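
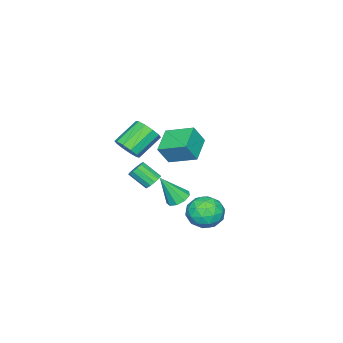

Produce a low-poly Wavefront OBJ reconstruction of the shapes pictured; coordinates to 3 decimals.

v -1.856 0.403 -3.079
v -1.26 1.424 -2.669
v -0.18 -0.184 -4.051
v 0.416 0.837 -3.641
v 0.098 -0.067 -2.837
v -0.938 0.295 -2.236
v -0.502 0.945 -4.484
v -1.538 1.307 -3.883
v -0.424 1.759 -3.537
v -0.053 1.133 -2.519
v -1.387 0.107 -4.201
v -1.016 -0.519 -3.183
v -1.705 0.965 -2.789
v 0.265 0.275 -3.931
v 0.079 -0.257 -3.459
v 0.429 0.344 -3.217
v -1.516 0.302 -2.534
v -1.166 0.902 -2.293
v -0.367 0.025 -2.392
v -0.274 0.338 -4.427
v 0.076 0.938 -4.186
v -1.869 0.896 -3.503
v -1.519 1.497 -3.261
v -1.073 1.215 -4.328
v -0.864 1.762 -3.058
v 0.122 1.417 -3.629
v -0.418 1.48 -4.125
v -1.027 1.693 -3.772
v -0.645 1.394 -2.46
v 0.34 1.049 -3.031
v 0.153 0.518 -2.558
v -0.456 0.731 -2.205
v -0.154 1.591 -2.97
v -1.78 0.191 -3.689
v -0.795 -0.154 -4.26
v -0.984 0.509 -4.515
v -1.593 0.722 -4.162
v -1.562 -0.177 -3.091
v -0.576 -0.522 -3.662
v -0.413 -0.453 -2.948
v -1.022 -0.24 -2.595
v -1.286 -0.351 -3.75
v -4.341 -3.737 -0.66
v -3.718 -4.14 0.632
v -4.636 -1.884 0.061
v -4.013 -2.287 1.353
v -2.647 -3.213 -1.313
v -2.024 -3.616 -0.021
v -2.942 -1.36 -0.592
v -2.319 -1.763 0.7
v 3.351 -2.11 3.238
v 3.875 -1.47 3.641
v 2.412 -0.969 4.745
v 1.889 -1.61 4.342
v 3.618 -1.231 3.193
v 2.155 -0.73 4.297
v 3.26 -1.328 2.762
v 1.797 -0.828 3.866
v 2.937 -1.724 2.513
v 1.474 -1.224 3.617
v 2.772 -2.268 2.541
v 1.309 -1.767 3.645
v 2.828 -2.751 2.835
v 1.365 -2.25 3.939
v 3.085 -2.99 3.283
v 1.622 -2.489 4.387
v 3.443 -2.892 3.714
v 1.98 -2.392 4.818
v 3.766 -2.496 3.963
v 2.303 -1.996 5.067
v 3.931 -1.953 3.935
v 2.468 -1.452 5.039
v -2.723 -2.563 -4.345
v -1.99 -2.179 -4.423
v -2.057 -3.457 -2.495
v -2.352 -1.851 -4.134
v -2.887 -1.855 -3.944
v -3.345 -2.19 -3.941
v -3.512 -2.7 -4.128
v -3.309 -3.145 -4.416
v -2.832 -3.318 -4.671
v -2.304 -3.137 -4.773
v -1.971 -2.688 -4.675
v 0.913 -1.931 -0.749
v 1.336 -2.184 -1.142
v 1.55 -3.282 -0.204
v 1.127 -3.029 0.189
v 1.516 -1.966 -0.927
v 1.73 -3.064 0.01
v 1.505 -1.736 -0.656
v 1.719 -2.835 0.281
v 1.306 -1.569 -0.415
v 1.52 -2.667 0.523
v 0.982 -1.516 -0.279
v 1.196 -2.615 0.658
v 0.636 -1.595 -0.293
v 0.85 -2.694 0.645
v 0.378 -1.781 -0.451
v 0.592 -2.879 0.486
v 0.29 -2.014 -0.704
v 0.504 -3.112 0.234
v 0.4 -2.221 -0.971
v 0.614 -3.319 -0.033
v 0.672 -2.335 -1.168
v 0.886 -3.434 -0.23
v 1.021 -2.321 -1.231
v 1.235 -3.42 -0.293
f 1 38 17
f 38 12 41
f 17 41 6
f 38 41 17
f 1 17 13
f 17 6 18
f 13 18 2
f 17 18 13
f 1 13 22
f 13 2 23
f 22 23 8
f 13 23 22
f 1 22 34
f 22 8 37
f 34 37 11
f 22 37 34
f 1 34 38
f 34 11 42
f 38 42 12
f 34 42 38
f 2 18 29
f 18 6 32
f 29 32 10
f 18 32 29
f 6 41 19
f 41 12 40
f 19 40 5
f 41 40 19
f 12 42 39
f 42 11 35
f 39 35 3
f 42 35 39
f 11 37 36
f 37 8 24
f 36 24 7
f 37 24 36
f 8 23 28
f 23 2 25
f 28 25 9
f 23 25 28
f 4 30 16
f 30 10 31
f 16 31 5
f 30 31 16
f 4 16 14
f 16 5 15
f 14 15 3
f 16 15 14
f 4 14 21
f 14 3 20
f 21 20 7
f 14 20 21
f 4 21 26
f 21 7 27
f 26 27 9
f 21 27 26
f 4 26 30
f 26 9 33
f 30 33 10
f 26 33 30
f 5 31 19
f 31 10 32
f 19 32 6
f 31 32 19
f 3 15 39
f 15 5 40
f 39 40 12
f 15 40 39
f 7 20 36
f 20 3 35
f 36 35 11
f 20 35 36
f 9 27 28
f 27 7 24
f 28 24 8
f 27 24 28
f 10 33 29
f 33 9 25
f 29 25 2
f 33 25 29
f 44 46 43
f 47 44 43
f 43 46 45
f 45 47 43
f 44 50 46
f 48 44 47
f 48 50 44
f 46 50 45
f 49 47 45
f 45 50 49
f 49 48 47
f 50 48 49
f 52 51 55
f 52 55 53
f 53 55 56
f 53 56 54
f 55 51 57
f 55 57 56
f 56 57 58
f 56 58 54
f 57 51 59
f 57 59 58
f 58 59 60
f 58 60 54
f 59 51 61
f 59 61 60
f 60 61 62
f 60 62 54
f 61 51 63
f 61 63 62
f 62 63 64
f 62 64 54
f 63 51 65
f 63 65 64
f 64 65 66
f 64 66 54
f 65 51 67
f 65 67 66
f 66 67 68
f 66 68 54
f 67 51 69
f 67 69 68
f 68 69 70
f 68 70 54
f 69 51 71
f 69 71 70
f 70 71 72
f 70 72 54
f 71 51 52
f 71 52 72
f 72 52 53
f 72 53 54
f 74 73 76
f 74 76 75
f 76 73 77
f 76 77 75
f 77 73 78
f 77 78 75
f 78 73 79
f 78 79 75
f 79 73 80
f 79 80 75
f 80 73 81
f 80 81 75
f 81 73 82
f 81 82 75
f 82 73 83
f 82 83 75
f 83 73 74
f 83 74 75
f 85 84 88
f 85 88 86
f 86 88 89
f 86 89 87
f 88 84 90
f 88 90 89
f 89 90 91
f 89 91 87
f 90 84 92
f 90 92 91
f 91 92 93
f 91 93 87
f 92 84 94
f 92 94 93
f 93 94 95
f 93 95 87
f 94 84 96
f 94 96 95
f 95 96 97
f 95 97 87
f 96 84 98
f 96 98 97
f 97 98 99
f 97 99 87
f 98 84 100
f 98 100 99
f 99 100 101
f 99 101 87
f 100 84 102
f 100 102 101
f 101 102 103
f 101 103 87
f 102 84 104
f 102 104 103
f 103 104 105
f 103 105 87
f 104 84 106
f 104 106 105
f 105 106 107
f 105 107 87
f 106 84 85
f 106 85 107
f 107 85 86
f 107 86 87



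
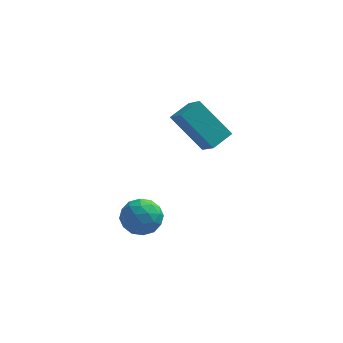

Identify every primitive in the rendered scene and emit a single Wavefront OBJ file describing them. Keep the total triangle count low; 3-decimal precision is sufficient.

v 2.474 3.457 2.286
v 1.09 4.008 3.822
v 3.184 4.23 2.648
v 1.799 4.781 4.185
v 2.981 2.639 3.035
v 1.596 3.19 4.572
v 3.69 3.412 3.398
v 2.306 3.963 4.934
v -0.057 2.745 -0.461
v 0.442 2.89 -1.277
v -0.282 1.25 -0.863
v 0.217 1.395 -1.679
v 0.671 1.409 -0.826
v 0.811 2.333 -0.577
v -0.651 1.807 -1.563
v -0.511 2.731 -1.314
v 0.075 2.31 -1.958
v 0.892 2.064 -1.502
v -0.732 2.076 -0.638
v 0.085 1.83 -0.182
v 0.213 2.949 -0.833
v -0.053 1.191 -1.307
v 0.214 1.199 -0.805
v 0.508 1.284 -1.285
v 0.429 2.622 -0.422
v 0.722 2.707 -0.901
v 0.857 1.836 -0.636
v -0.562 1.433 -1.239
v -0.269 1.518 -1.718
v -0.348 2.856 -0.855
v -0.054 2.941 -1.335
v -0.697 2.304 -1.504
v 0.29 2.693 -1.713
v 0.157 1.814 -1.95
v -0.352 2.056 -1.882
v -0.27 2.6 -1.736
v 0.77 2.548 -1.446
v 0.638 1.669 -1.682
v 0.905 1.678 -1.181
v 0.987 2.221 -1.034
v 0.554 2.207 -1.846
v -0.478 2.471 -0.458
v -0.61 1.592 -0.694
v -0.827 1.919 -1.106
v -0.745 2.462 -0.959
v 0.003 2.326 -0.19
v -0.13 1.447 -0.427
v 0.43 1.54 -0.404
v 0.512 2.084 -0.258
v -0.394 1.933 -0.294
f 2 4 1
f 5 2 1
f 1 4 3
f 3 5 1
f 2 8 4
f 6 2 5
f 6 8 2
f 4 8 3
f 7 5 3
f 3 8 7
f 7 6 5
f 8 6 7
f 9 46 25
f 46 20 49
f 25 49 14
f 46 49 25
f 9 25 21
f 25 14 26
f 21 26 10
f 25 26 21
f 9 21 30
f 21 10 31
f 30 31 16
f 21 31 30
f 9 30 42
f 30 16 45
f 42 45 19
f 30 45 42
f 9 42 46
f 42 19 50
f 46 50 20
f 42 50 46
f 10 26 37
f 26 14 40
f 37 40 18
f 26 40 37
f 14 49 27
f 49 20 48
f 27 48 13
f 49 48 27
f 20 50 47
f 50 19 43
f 47 43 11
f 50 43 47
f 19 45 44
f 45 16 32
f 44 32 15
f 45 32 44
f 16 31 36
f 31 10 33
f 36 33 17
f 31 33 36
f 12 38 24
f 38 18 39
f 24 39 13
f 38 39 24
f 12 24 22
f 24 13 23
f 22 23 11
f 24 23 22
f 12 22 29
f 22 11 28
f 29 28 15
f 22 28 29
f 12 29 34
f 29 15 35
f 34 35 17
f 29 35 34
f 12 34 38
f 34 17 41
f 38 41 18
f 34 41 38
f 13 39 27
f 39 18 40
f 27 40 14
f 39 40 27
f 11 23 47
f 23 13 48
f 47 48 20
f 23 48 47
f 15 28 44
f 28 11 43
f 44 43 19
f 28 43 44
f 17 35 36
f 35 15 32
f 36 32 16
f 35 32 36
f 18 41 37
f 41 17 33
f 37 33 10
f 41 33 37



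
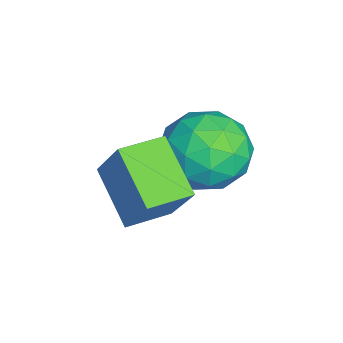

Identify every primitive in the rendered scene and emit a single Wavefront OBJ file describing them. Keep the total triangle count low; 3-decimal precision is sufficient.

v 0.951 4.209 4.435
v 1.571 4.531 3.828
v 0.789 2.969 3.612
v 1.409 3.291 3.005
v 1.68 3.038 3.853
v 1.78 3.804 4.362
v 0.58 3.696 3.078
v 0.68 4.462 3.587
v 1.342 4.214 2.99
v 2.021 3.807 3.469
v 0.339 3.693 3.971
v 1.018 3.286 4.45
v 1.275 4.479 4.204
v 1.085 3.021 3.236
v 1.244 2.872 3.734
v 1.608 3.062 3.378
v 1.398 4.052 4.517
v 1.762 4.241 4.161
v 1.826 3.363 4.175
v 0.598 3.259 3.279
v 0.962 3.448 2.923
v 0.752 4.438 4.062
v 1.116 4.628 3.706
v 0.534 4.137 3.265
v 1.505 4.482 3.355
v 1.41 3.753 2.871
v 0.923 3.991 2.914
v 0.981 4.441 3.213
v 1.904 4.243 3.636
v 1.809 3.514 3.152
v 1.968 3.365 3.65
v 2.027 3.815 3.949
v 1.77 4.056 3.143
v 0.551 3.986 4.288
v 0.456 3.257 3.804
v 0.333 3.685 3.491
v 0.392 4.135 3.79
v 0.95 3.747 4.569
v 0.855 3.018 4.085
v 1.379 3.059 4.227
v 1.437 3.509 4.526
v 0.59 3.444 4.297
v 2.715 2.303 2.941
v 1.702 1.786 3.65
v 2.262 3.125 2.893
v 1.249 2.608 3.602
v 3.331 2.712 4.118
v 2.318 2.195 4.827
v 2.878 3.534 4.07
v 1.865 3.017 4.779
f 1 38 17
f 38 12 41
f 17 41 6
f 38 41 17
f 1 17 13
f 17 6 18
f 13 18 2
f 17 18 13
f 1 13 22
f 13 2 23
f 22 23 8
f 13 23 22
f 1 22 34
f 22 8 37
f 34 37 11
f 22 37 34
f 1 34 38
f 34 11 42
f 38 42 12
f 34 42 38
f 2 18 29
f 18 6 32
f 29 32 10
f 18 32 29
f 6 41 19
f 41 12 40
f 19 40 5
f 41 40 19
f 12 42 39
f 42 11 35
f 39 35 3
f 42 35 39
f 11 37 36
f 37 8 24
f 36 24 7
f 37 24 36
f 8 23 28
f 23 2 25
f 28 25 9
f 23 25 28
f 4 30 16
f 30 10 31
f 16 31 5
f 30 31 16
f 4 16 14
f 16 5 15
f 14 15 3
f 16 15 14
f 4 14 21
f 14 3 20
f 21 20 7
f 14 20 21
f 4 21 26
f 21 7 27
f 26 27 9
f 21 27 26
f 4 26 30
f 26 9 33
f 30 33 10
f 26 33 30
f 5 31 19
f 31 10 32
f 19 32 6
f 31 32 19
f 3 15 39
f 15 5 40
f 39 40 12
f 15 40 39
f 7 20 36
f 20 3 35
f 36 35 11
f 20 35 36
f 9 27 28
f 27 7 24
f 28 24 8
f 27 24 28
f 10 33 29
f 33 9 25
f 29 25 2
f 33 25 29
f 44 46 43
f 47 44 43
f 43 46 45
f 45 47 43
f 44 50 46
f 48 44 47
f 48 50 44
f 46 50 45
f 49 47 45
f 45 50 49
f 49 48 47
f 50 48 49



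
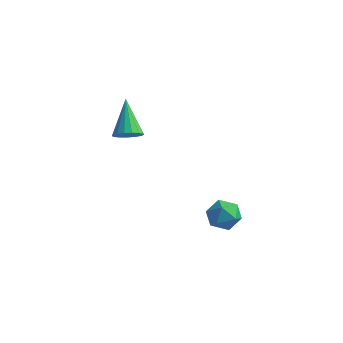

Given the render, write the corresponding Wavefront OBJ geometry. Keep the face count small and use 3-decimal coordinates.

v -1.585 1.307 2.394
v -1.037 1.266 2.742
v -2.355 2.333 3.726
v -0.997 1.521 2.569
v -1.091 1.727 2.355
v -1.298 1.837 2.151
v -1.571 1.826 2.002
v -1.847 1.695 1.943
v -2.063 1.476 1.987
v -2.17 1.218 2.124
v -2.142 0.98 2.323
v -1.987 0.817 2.538
v -1.74 0.767 2.72
v -1.457 0.84 2.827
v -1.204 1.02 2.835
v 3.175 0.45 0.842
v 3.468 0.901 0.28
v 3.692 -0.561 0.3
v 3.985 -0.11 -0.262
v 4.262 -0.058 0.463
v 3.943 0.567 0.798
v 3.217 -0.227 -0.218
v 2.898 0.398 0.117
v 3.495 0.483 -0.375
v 4.14 0.587 0.046
v 3.02 -0.247 0.534
v 3.665 -0.143 0.955
f 2 1 4
f 2 4 3
f 4 1 5
f 4 5 3
f 5 1 6
f 5 6 3
f 6 1 7
f 6 7 3
f 7 1 8
f 7 8 3
f 8 1 9
f 8 9 3
f 9 1 10
f 9 10 3
f 10 1 11
f 10 11 3
f 11 1 12
f 11 12 3
f 12 1 13
f 12 13 3
f 13 1 14
f 13 14 3
f 14 1 15
f 14 15 3
f 15 1 2
f 15 2 3
f 16 27 21
f 16 21 17
f 16 17 23
f 16 23 26
f 16 26 27
f 17 21 25
f 21 27 20
f 27 26 18
f 26 23 22
f 23 17 24
f 19 25 20
f 19 20 18
f 19 18 22
f 19 22 24
f 19 24 25
f 20 25 21
f 18 20 27
f 22 18 26
f 24 22 23
f 25 24 17



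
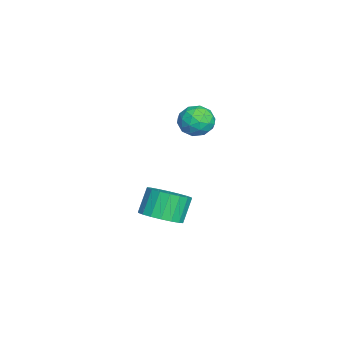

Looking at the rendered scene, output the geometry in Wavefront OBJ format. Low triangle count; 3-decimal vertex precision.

v -3.513 -0.835 3.882
v -3.169 -1.4 3.435
v -4.311 -1.72 4.385
v -3.967 -2.285 3.938
v -3.561 -1.949 4.538
v -3.068 -1.402 4.227
v -4.412 -1.718 3.593
v -3.919 -1.171 3.282
v -3.725 -1.946 3.256
v -3.198 -2.089 3.84
v -4.282 -1.031 3.98
v -3.755 -1.174 4.564
v -3.271 -1.04 3.614
v -4.209 -2.08 4.206
v -3.97 -1.882 4.559
v -3.768 -2.214 4.295
v -3.211 -1.041 4.08
v -3.009 -1.373 3.817
v -3.24 -1.696 4.466
v -4.471 -1.747 4.003
v -4.269 -2.079 3.74
v -3.712 -0.906 3.525
v -3.51 -1.238 3.261
v -4.24 -1.424 3.354
v -3.395 -1.693 3.246
v -3.864 -2.213 3.541
v -4.126 -1.88 3.339
v -3.836 -1.558 3.156
v -3.086 -1.777 3.589
v -3.555 -2.297 3.885
v -3.316 -2.099 4.238
v -3.027 -1.778 4.055
v -3.413 -2.098 3.484
v -3.925 -0.823 3.935
v -4.394 -1.343 4.231
v -4.453 -1.342 3.765
v -4.164 -1.021 3.582
v -3.616 -0.907 4.279
v -4.085 -1.427 4.574
v -3.644 -1.562 4.664
v -3.354 -1.24 4.481
v -4.067 -1.022 4.336
v -3.241 -2.942 -1.427
v -2.68 -2.181 -1.333
v -3.298 -1.857 -0.26
v -3.859 -2.618 -0.353
v -3.001 -2.033 -1.563
v -3.62 -1.709 -0.49
v -3.371 -2.064 -1.766
v -3.989 -1.74 -0.693
v -3.714 -2.27 -1.902
v -4.333 -1.946 -0.829
v -3.964 -2.608 -1.944
v -4.583 -2.284 -0.871
v -4.071 -3.013 -1.883
v -4.689 -2.689 -0.81
v -4.013 -3.403 -1.732
v -4.631 -3.08 -0.659
v -3.802 -3.703 -1.52
v -4.42 -3.379 -0.447
v -3.48 -3.851 -1.29
v -4.099 -3.527 -0.217
v -3.111 -3.82 -1.087
v -3.729 -3.496 -0.014
v -2.767 -3.614 -0.951
v -3.386 -3.29 0.122
v -2.517 -3.276 -0.909
v -3.136 -2.952 0.164
v -2.411 -2.871 -0.97
v -3.029 -2.547 0.103
v -2.469 -2.48 -1.121
v -3.087 -2.157 -0.048
f 1 38 17
f 38 12 41
f 17 41 6
f 38 41 17
f 1 17 13
f 17 6 18
f 13 18 2
f 17 18 13
f 1 13 22
f 13 2 23
f 22 23 8
f 13 23 22
f 1 22 34
f 22 8 37
f 34 37 11
f 22 37 34
f 1 34 38
f 34 11 42
f 38 42 12
f 34 42 38
f 2 18 29
f 18 6 32
f 29 32 10
f 18 32 29
f 6 41 19
f 41 12 40
f 19 40 5
f 41 40 19
f 12 42 39
f 42 11 35
f 39 35 3
f 42 35 39
f 11 37 36
f 37 8 24
f 36 24 7
f 37 24 36
f 8 23 28
f 23 2 25
f 28 25 9
f 23 25 28
f 4 30 16
f 30 10 31
f 16 31 5
f 30 31 16
f 4 16 14
f 16 5 15
f 14 15 3
f 16 15 14
f 4 14 21
f 14 3 20
f 21 20 7
f 14 20 21
f 4 21 26
f 21 7 27
f 26 27 9
f 21 27 26
f 4 26 30
f 26 9 33
f 30 33 10
f 26 33 30
f 5 31 19
f 31 10 32
f 19 32 6
f 31 32 19
f 3 15 39
f 15 5 40
f 39 40 12
f 15 40 39
f 7 20 36
f 20 3 35
f 36 35 11
f 20 35 36
f 9 27 28
f 27 7 24
f 28 24 8
f 27 24 28
f 10 33 29
f 33 9 25
f 29 25 2
f 33 25 29
f 44 43 47
f 44 47 45
f 45 47 48
f 45 48 46
f 47 43 49
f 47 49 48
f 48 49 50
f 48 50 46
f 49 43 51
f 49 51 50
f 50 51 52
f 50 52 46
f 51 43 53
f 51 53 52
f 52 53 54
f 52 54 46
f 53 43 55
f 53 55 54
f 54 55 56
f 54 56 46
f 55 43 57
f 55 57 56
f 56 57 58
f 56 58 46
f 57 43 59
f 57 59 58
f 58 59 60
f 58 60 46
f 59 43 61
f 59 61 60
f 60 61 62
f 60 62 46
f 61 43 63
f 61 63 62
f 62 63 64
f 62 64 46
f 63 43 65
f 63 65 64
f 64 65 66
f 64 66 46
f 65 43 67
f 65 67 66
f 66 67 68
f 66 68 46
f 67 43 69
f 67 69 68
f 68 69 70
f 68 70 46
f 69 43 71
f 69 71 70
f 70 71 72
f 70 72 46
f 71 43 44
f 71 44 72
f 72 44 45
f 72 45 46



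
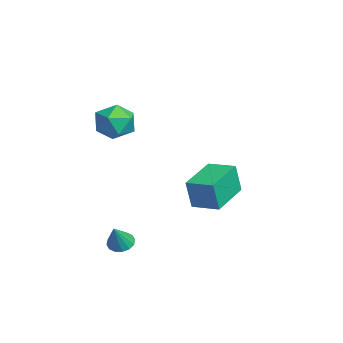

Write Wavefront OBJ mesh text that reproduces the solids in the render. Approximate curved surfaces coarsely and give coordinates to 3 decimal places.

v -4.592 4.115 -3.669
v -4.519 3.85 -2.255
v -3.812 5.119 -3.521
v -3.74 4.855 -2.107
v -3 2.925 -3.973
v -2.928 2.661 -2.559
v -2.221 3.93 -3.825
v -2.148 3.665 -2.411
v -2.615 0.518 1.648
v -1.681 0.34 1.754
v -2.799 -0.86 0.966
v -1.865 -1.038 1.072
v -2.437 -1.008 1.839
v -2.323 -0.157 2.26
v -2.157 -0.363 0.46
v -2.043 0.488 0.881
v -1.398 -0.204 1.019
v -1.571 -0.603 1.872
v -2.909 0.083 0.848
v -3.082 -0.316 1.701
v 1.446 -0.467 -3.491
v 1.905 -0.194 -3.656
v 2.014 -0.793 -2.449
v 1.75 0.002 -3.51
v 1.513 0.073 -3.359
v 1.258 -0.002 -3.243
v 1.053 -0.201 -3.193
v 0.954 -0.472 -3.223
v 0.986 -0.741 -3.325
v 1.142 -0.937 -3.471
v 1.379 -1.007 -3.623
v 1.634 -0.933 -3.739
v 1.838 -0.734 -3.788
v 1.938 -0.463 -3.758
f 2 4 1
f 5 2 1
f 1 4 3
f 3 5 1
f 2 8 4
f 6 2 5
f 6 8 2
f 4 8 3
f 7 5 3
f 3 8 7
f 7 6 5
f 8 6 7
f 9 20 14
f 9 14 10
f 9 10 16
f 9 16 19
f 9 19 20
f 10 14 18
f 14 20 13
f 20 19 11
f 19 16 15
f 16 10 17
f 12 18 13
f 12 13 11
f 12 11 15
f 12 15 17
f 12 17 18
f 13 18 14
f 11 13 20
f 15 11 19
f 17 15 16
f 18 17 10
f 22 21 24
f 22 24 23
f 24 21 25
f 24 25 23
f 25 21 26
f 25 26 23
f 26 21 27
f 26 27 23
f 27 21 28
f 27 28 23
f 28 21 29
f 28 29 23
f 29 21 30
f 29 30 23
f 30 21 31
f 30 31 23
f 31 21 32
f 31 32 23
f 32 21 33
f 32 33 23
f 33 21 34
f 33 34 23
f 34 21 22
f 34 22 23



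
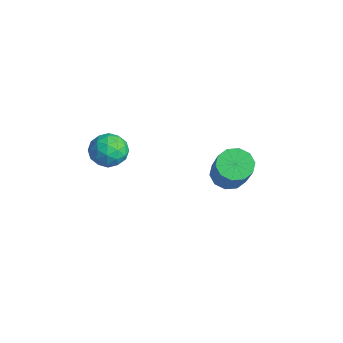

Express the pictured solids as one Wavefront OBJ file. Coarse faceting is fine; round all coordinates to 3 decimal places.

v 0.803 -0.046 -0.563
v 1.423 -0.366 -0.269
v 0.877 -0.794 -1.531
v 1.497 -1.114 -1.237
v 0.823 -1.222 -0.908
v 0.778 -0.76 -0.31
v 1.522 -0.4 -1.49
v 1.477 0.062 -0.892
v 1.868 -0.585 -0.842
v 1.436 -1.092 -0.482
v 0.864 -0.068 -1.318
v 0.432 -0.575 -0.958
v 1.107 -0.141 -0.331
v 1.193 -1.019 -1.469
v 0.797 -1.083 -1.276
v 1.162 -1.271 -1.103
v 0.727 -0.372 -0.356
v 1.092 -0.56 -0.183
v 0.739 -1.063 -0.558
v 1.208 -0.6 -1.617
v 1.573 -0.788 -1.444
v 1.138 0.111 -0.697
v 1.503 -0.077 -0.524
v 1.561 -0.097 -1.242
v 1.732 -0.457 -0.495
v 1.776 -0.896 -1.064
v 1.791 -0.477 -1.212
v 1.764 -0.206 -0.861
v 1.478 -0.755 -0.284
v 1.522 -1.195 -0.853
v 1.126 -1.258 -0.66
v 1.099 -0.987 -0.308
v 1.74 -0.884 -0.62
v 0.778 0.035 -0.947
v 0.822 -0.405 -1.516
v 1.201 -0.173 -1.492
v 1.174 0.098 -1.14
v 0.524 -0.264 -0.736
v 0.568 -0.703 -1.305
v 0.536 -0.954 -0.939
v 0.509 -0.683 -0.588
v 0.56 -0.276 -1.18
v 1.492 3.974 -3.6
v 1.934 3.607 -4.016
v 3.151 3.238 -2.396
v 2.708 3.606 -1.98
v 2.063 4.026 -4.018
v 3.28 3.657 -2.397
v 1.974 4.426 -3.86
v 3.191 4.057 -2.239
v 1.701 4.653 -3.603
v 2.918 4.284 -1.982
v 1.347 4.621 -3.345
v 2.564 4.252 -1.724
v 1.049 4.342 -3.184
v 2.266 3.973 -1.564
v 0.92 3.923 -3.183
v 2.137 3.554 -1.562
v 1.009 3.523 -3.341
v 2.226 3.154 -1.72
v 1.282 3.296 -3.598
v 2.499 2.927 -1.977
v 1.636 3.328 -3.856
v 2.853 2.959 -2.235
f 1 38 17
f 38 12 41
f 17 41 6
f 38 41 17
f 1 17 13
f 17 6 18
f 13 18 2
f 17 18 13
f 1 13 22
f 13 2 23
f 22 23 8
f 13 23 22
f 1 22 34
f 22 8 37
f 34 37 11
f 22 37 34
f 1 34 38
f 34 11 42
f 38 42 12
f 34 42 38
f 2 18 29
f 18 6 32
f 29 32 10
f 18 32 29
f 6 41 19
f 41 12 40
f 19 40 5
f 41 40 19
f 12 42 39
f 42 11 35
f 39 35 3
f 42 35 39
f 11 37 36
f 37 8 24
f 36 24 7
f 37 24 36
f 8 23 28
f 23 2 25
f 28 25 9
f 23 25 28
f 4 30 16
f 30 10 31
f 16 31 5
f 30 31 16
f 4 16 14
f 16 5 15
f 14 15 3
f 16 15 14
f 4 14 21
f 14 3 20
f 21 20 7
f 14 20 21
f 4 21 26
f 21 7 27
f 26 27 9
f 21 27 26
f 4 26 30
f 26 9 33
f 30 33 10
f 26 33 30
f 5 31 19
f 31 10 32
f 19 32 6
f 31 32 19
f 3 15 39
f 15 5 40
f 39 40 12
f 15 40 39
f 7 20 36
f 20 3 35
f 36 35 11
f 20 35 36
f 9 27 28
f 27 7 24
f 28 24 8
f 27 24 28
f 10 33 29
f 33 9 25
f 29 25 2
f 33 25 29
f 44 43 47
f 44 47 45
f 45 47 48
f 45 48 46
f 47 43 49
f 47 49 48
f 48 49 50
f 48 50 46
f 49 43 51
f 49 51 50
f 50 51 52
f 50 52 46
f 51 43 53
f 51 53 52
f 52 53 54
f 52 54 46
f 53 43 55
f 53 55 54
f 54 55 56
f 54 56 46
f 55 43 57
f 55 57 56
f 56 57 58
f 56 58 46
f 57 43 59
f 57 59 58
f 58 59 60
f 58 60 46
f 59 43 61
f 59 61 60
f 60 61 62
f 60 62 46
f 61 43 63
f 61 63 62
f 62 63 64
f 62 64 46
f 63 43 44
f 63 44 64
f 64 44 45
f 64 45 46



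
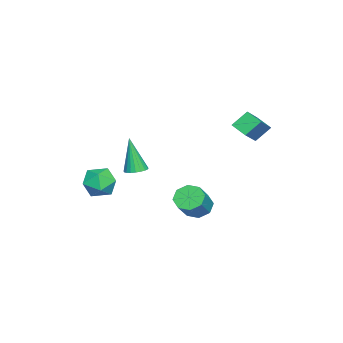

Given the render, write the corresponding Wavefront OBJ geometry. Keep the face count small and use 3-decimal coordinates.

v 0.483 -2.152 -1.582
v 1.223 -1.898 -1.195
v 0.997 -3.462 -1.705
v 1.737 -3.208 -1.318
v 0.997 -3.25 -0.858
v 0.679 -2.441 -0.782
v 1.541 -2.919 -2.118
v 1.223 -2.11 -2.042
v 1.877 -2.372 -1.527
v 1.54 -2.577 -0.748
v 0.68 -2.783 -2.152
v 0.343 -2.988 -1.373
v -1.456 0.946 -3.618
v -0.956 1.14 -4.114
v 0.055 1.028 -3.137
v -0.444 0.834 -2.642
v -1.169 1.579 -3.842
v -0.158 1.467 -2.866
v -1.55 1.647 -3.439
v -0.539 1.535 -2.463
v -1.876 1.305 -3.141
v -0.865 1.193 -2.165
v -1.955 0.752 -3.123
v -0.944 0.64 -2.146
v -1.742 0.313 -3.394
v -0.731 0.201 -2.418
v -1.361 0.245 -3.797
v -0.35 0.133 -2.821
v -1.035 0.587 -4.095
v -0.024 0.475 -3.119
v -0.053 -1.409 -1.084
v 0.411 -1.685 -1.071
v -0.327 -1.791 0.664
v 0.478 -1.478 -1.016
v 0.454 -1.259 -0.972
v 0.342 -1.066 -0.947
v 0.161 -0.933 -0.946
v -0.056 -0.881 -0.969
v -0.273 -0.921 -1.012
v -0.452 -1.045 -1.067
v -0.561 -1.232 -1.125
v -0.583 -1.45 -1.176
v -0.513 -1.66 -1.211
v -0.364 -1.827 -1.224
v -0.161 -1.922 -1.213
v 0.061 -1.928 -1.179
v 0.264 -1.844 -1.129
v -3.233 3.754 0.727
v -3.577 3.06 1.1
v -1.961 3.603 1.617
v -2.305 2.909 1.99
v -2.815 3.171 0.03
v -3.159 2.477 0.403
v -1.543 3.02 0.92
v -1.887 2.326 1.293
f 1 12 6
f 1 6 2
f 1 2 8
f 1 8 11
f 1 11 12
f 2 6 10
f 6 12 5
f 12 11 3
f 11 8 7
f 8 2 9
f 4 10 5
f 4 5 3
f 4 3 7
f 4 7 9
f 4 9 10
f 5 10 6
f 3 5 12
f 7 3 11
f 9 7 8
f 10 9 2
f 14 13 17
f 14 17 15
f 15 17 18
f 15 18 16
f 17 13 19
f 17 19 18
f 18 19 20
f 18 20 16
f 19 13 21
f 19 21 20
f 20 21 22
f 20 22 16
f 21 13 23
f 21 23 22
f 22 23 24
f 22 24 16
f 23 13 25
f 23 25 24
f 24 25 26
f 24 26 16
f 25 13 27
f 25 27 26
f 26 27 28
f 26 28 16
f 27 13 29
f 27 29 28
f 28 29 30
f 28 30 16
f 29 13 14
f 29 14 30
f 30 14 15
f 30 15 16
f 32 31 34
f 32 34 33
f 34 31 35
f 34 35 33
f 35 31 36
f 35 36 33
f 36 31 37
f 36 37 33
f 37 31 38
f 37 38 33
f 38 31 39
f 38 39 33
f 39 31 40
f 39 40 33
f 40 31 41
f 40 41 33
f 41 31 42
f 41 42 33
f 42 31 43
f 42 43 33
f 43 31 44
f 43 44 33
f 44 31 45
f 44 45 33
f 45 31 46
f 45 46 33
f 46 31 47
f 46 47 33
f 47 31 32
f 47 32 33
f 49 51 48
f 52 49 48
f 48 51 50
f 50 52 48
f 49 55 51
f 53 49 52
f 53 55 49
f 51 55 50
f 54 52 50
f 50 55 54
f 54 53 52
f 55 53 54



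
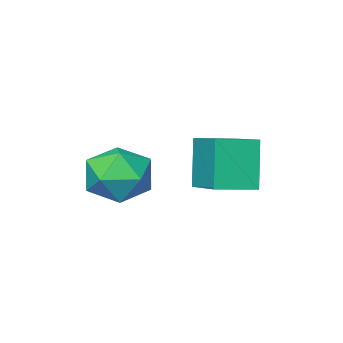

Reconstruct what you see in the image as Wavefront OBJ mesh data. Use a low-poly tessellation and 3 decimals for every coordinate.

v 1.502 -0.691 2.345
v 2.203 -0.128 3.121
v 2.377 -2.352 2.759
v 3.078 -1.789 3.535
v 1.92 -1.917 3.765
v 1.379 -0.89 3.51
v 3.201 -1.59 2.37
v 2.66 -0.563 2.115
v 3.254 -0.683 3.137
v 2.462 -0.886 3.999
v 2.118 -1.594 1.881
v 1.326 -1.797 2.743
v -1.333 -0.349 1.918
v -1.73 -0.875 3.7
v -0.925 1.414 2.53
v -1.322 0.888 4.312
v 0.022 -0.728 2.108
v -0.375 -1.254 3.89
v 0.43 1.035 2.72
v 0.033 0.509 4.502
f 1 12 6
f 1 6 2
f 1 2 8
f 1 8 11
f 1 11 12
f 2 6 10
f 6 12 5
f 12 11 3
f 11 8 7
f 8 2 9
f 4 10 5
f 4 5 3
f 4 3 7
f 4 7 9
f 4 9 10
f 5 10 6
f 3 5 12
f 7 3 11
f 9 7 8
f 10 9 2
f 14 16 13
f 17 14 13
f 13 16 15
f 15 17 13
f 14 20 16
f 18 14 17
f 18 20 14
f 16 20 15
f 19 17 15
f 15 20 19
f 19 18 17
f 20 18 19



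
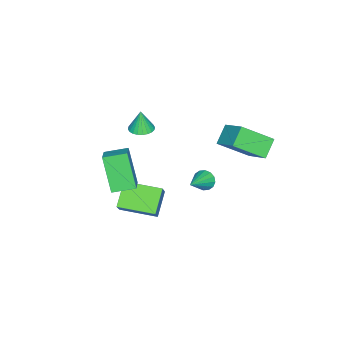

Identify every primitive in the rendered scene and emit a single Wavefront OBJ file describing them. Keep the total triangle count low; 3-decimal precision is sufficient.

v -1.922 -3.689 -2.468
v -1.582 -4.207 -2.48
v -1.978 -3.751 -1.332
v -1.41 -4.039 -2.463
v -1.316 -3.816 -2.446
v -1.314 -3.575 -2.432
v -1.404 -3.351 -2.424
v -1.574 -3.178 -2.423
v -1.796 -3.083 -2.429
v -2.038 -3.08 -2.441
v -2.262 -3.17 -2.457
v -2.434 -3.339 -2.474
v -2.528 -3.561 -2.491
v -2.53 -3.803 -2.505
v -2.44 -4.027 -2.512
v -2.271 -4.2 -2.514
v -2.048 -4.295 -2.508
v -1.806 -4.297 -2.496
v 1.861 -3.543 -1.188
v 2.825 -3.08 -0.621
v 1.29 -2.616 -0.973
v 2.253 -2.153 -0.406
v 2.467 -2.787 -2.834
v 3.43 -2.324 -2.267
v 1.895 -1.86 -2.619
v 2.859 -1.397 -2.052
v -2.28 1.989 -1.152
v -1.495 0.759 -0.169
v -1.579 3.097 -0.326
v -0.794 1.867 0.658
v -1.446 1.973 -1.838
v -0.661 0.743 -0.854
v -0.745 3.081 -1.011
v 0.04 1.851 -0.028
v 1.262 -2.753 -3.656
v 2.004 -2.479 -2.715
v 0.836 -1.063 -3.812
v 1.578 -0.789 -2.871
v 2.302 -2.571 -4.529
v 3.044 -2.297 -3.588
v 1.876 -0.881 -4.685
v 2.618 -0.607 -3.744
v 2.592 1.73 -0.404
v 2.796 2.053 -0.757
v 3.808 1.67 0.244
v 2.701 2.213 -0.563
v 2.576 2.244 -0.327
v 2.456 2.138 -0.111
v 2.372 1.922 0.026
v 2.347 1.655 0.048
v 2.387 1.408 -0.052
v 2.483 1.247 -0.245
v 2.607 1.217 -0.482
v 2.728 1.323 -0.698
v 2.812 1.539 -0.835
v 2.837 1.806 -0.857
f 2 1 4
f 2 4 3
f 4 1 5
f 4 5 3
f 5 1 6
f 5 6 3
f 6 1 7
f 6 7 3
f 7 1 8
f 7 8 3
f 8 1 9
f 8 9 3
f 9 1 10
f 9 10 3
f 10 1 11
f 10 11 3
f 11 1 12
f 11 12 3
f 12 1 13
f 12 13 3
f 13 1 14
f 13 14 3
f 14 1 15
f 14 15 3
f 15 1 16
f 15 16 3
f 16 1 17
f 16 17 3
f 17 1 18
f 17 18 3
f 18 1 2
f 18 2 3
f 20 22 19
f 23 20 19
f 19 22 21
f 21 23 19
f 20 26 22
f 24 20 23
f 24 26 20
f 22 26 21
f 25 23 21
f 21 26 25
f 25 24 23
f 26 24 25
f 28 30 27
f 31 28 27
f 27 30 29
f 29 31 27
f 28 34 30
f 32 28 31
f 32 34 28
f 30 34 29
f 33 31 29
f 29 34 33
f 33 32 31
f 34 32 33
f 36 38 35
f 39 36 35
f 35 38 37
f 37 39 35
f 36 42 38
f 40 36 39
f 40 42 36
f 38 42 37
f 41 39 37
f 37 42 41
f 41 40 39
f 42 40 41
f 44 43 46
f 44 46 45
f 46 43 47
f 46 47 45
f 47 43 48
f 47 48 45
f 48 43 49
f 48 49 45
f 49 43 50
f 49 50 45
f 50 43 51
f 50 51 45
f 51 43 52
f 51 52 45
f 52 43 53
f 52 53 45
f 53 43 54
f 53 54 45
f 54 43 55
f 54 55 45
f 55 43 56
f 55 56 45
f 56 43 44
f 56 44 45



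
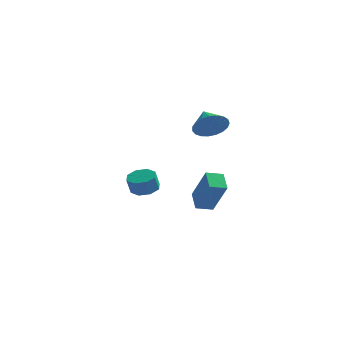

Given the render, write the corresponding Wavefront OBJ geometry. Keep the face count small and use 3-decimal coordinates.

v 2.024 -4.145 -0.932
v 1.531 -3.194 -0.369
v 2.8 -3.619 -1.141
v 2.307 -2.669 -0.578
v 2.953 -4.771 0.938
v 2.46 -3.821 1.501
v 3.729 -4.246 0.729
v 3.236 -3.295 1.292
v -3.243 3.298 -3.002
v -2.385 3.172 -2.928
v -2.519 2.857 -1.904
v -3.377 2.982 -1.978
v -2.568 3.791 -2.762
v -2.702 3.475 -1.738
v -3.146 4.12 -2.736
v -3.28 3.805 -1.712
v -3.781 3.968 -2.866
v -3.915 3.653 -1.842
v -4.101 3.423 -3.076
v -4.235 3.108 -2.052
v -3.918 2.805 -3.242
v -4.052 2.489 -2.218
v -3.34 2.475 -3.268
v -3.474 2.16 -2.244
v -2.705 2.627 -3.138
v -2.839 2.312 -2.114
v 1.223 1.106 2.981
v 2.092 1.412 3.463
v 0.497 2.134 3.639
v 2.102 1.65 3.102
v 1.959 1.794 2.72
v 1.689 1.819 2.383
v 1.338 1.721 2.149
v 0.968 1.516 2.06
v 0.641 1.241 2.129
v 0.416 0.943 2.346
v 0.33 0.672 2.672
v 0.398 0.477 3.052
v 0.609 0.391 3.42
v 0.926 0.428 3.711
v 1.295 0.583 3.877
v 1.651 0.828 3.887
v 1.933 1.121 3.741
f 2 4 1
f 5 2 1
f 1 4 3
f 3 5 1
f 2 8 4
f 6 2 5
f 6 8 2
f 4 8 3
f 7 5 3
f 3 8 7
f 7 6 5
f 8 6 7
f 10 9 13
f 10 13 11
f 11 13 14
f 11 14 12
f 13 9 15
f 13 15 14
f 14 15 16
f 14 16 12
f 15 9 17
f 15 17 16
f 16 17 18
f 16 18 12
f 17 9 19
f 17 19 18
f 18 19 20
f 18 20 12
f 19 9 21
f 19 21 20
f 20 21 22
f 20 22 12
f 21 9 23
f 21 23 22
f 22 23 24
f 22 24 12
f 23 9 25
f 23 25 24
f 24 25 26
f 24 26 12
f 25 9 10
f 25 10 26
f 26 10 11
f 26 11 12
f 28 27 30
f 28 30 29
f 30 27 31
f 30 31 29
f 31 27 32
f 31 32 29
f 32 27 33
f 32 33 29
f 33 27 34
f 33 34 29
f 34 27 35
f 34 35 29
f 35 27 36
f 35 36 29
f 36 27 37
f 36 37 29
f 37 27 38
f 37 38 29
f 38 27 39
f 38 39 29
f 39 27 40
f 39 40 29
f 40 27 41
f 40 41 29
f 41 27 42
f 41 42 29
f 42 27 43
f 42 43 29
f 43 27 28
f 43 28 29



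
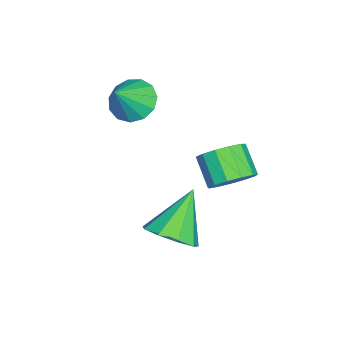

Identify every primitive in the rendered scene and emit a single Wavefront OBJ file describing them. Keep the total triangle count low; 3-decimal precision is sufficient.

v 3.882 1.615 -1.2
v 4.571 1.364 -0.507
v 2.598 2.125 0.26
v 4.641 2.029 -0.678
v 4.355 2.501 -1.094
v 3.847 2.559 -1.559
v 3.356 2.175 -1.857
v 3.111 1.529 -1.847
v 3.226 0.924 -1.535
v 3.648 0.642 -1.066
v 4.179 0.816 -0.66
v 0.349 -0.431 2.59
v 1.058 -0.348 2.025
v 1.271 -0.829 3.69
v 0.994 0.111 2.245
v 0.725 0.398 2.574
v 0.337 0.422 2.908
v -0.048 0.175 3.141
v -0.306 -0.264 3.199
v -0.357 -0.756 3.064
v -0.183 -1.145 2.777
v 0.159 -1.307 2.432
v 0.562 -1.191 2.136
v 0.897 -0.833 1.985
v 2.536 3.422 0.871
v 2.963 3.786 1.536
v 2.17 3.223 2.353
v 1.744 2.858 1.689
v 2.609 4.101 1.41
v 1.816 3.537 2.227
v 2.232 4.2 1.113
v 1.439 3.637 1.93
v 1.951 4.052 0.739
v 1.159 3.489 1.556
v 1.857 3.704 0.407
v 1.064 3.141 1.224
v 1.978 3.266 0.223
v 1.185 2.703 1.04
v 2.276 2.878 0.244
v 1.484 2.314 1.061
v 2.657 2.662 0.465
v 1.865 2.099 1.282
v 3 2.688 0.815
v 2.207 2.124 1.632
v 3.195 2.946 1.182
v 2.403 2.383 1.999
v 3.181 3.356 1.451
v 2.389 2.792 2.269
f 2 1 4
f 2 4 3
f 4 1 5
f 4 5 3
f 5 1 6
f 5 6 3
f 6 1 7
f 6 7 3
f 7 1 8
f 7 8 3
f 8 1 9
f 8 9 3
f 9 1 10
f 9 10 3
f 10 1 11
f 10 11 3
f 11 1 2
f 11 2 3
f 13 12 15
f 13 15 14
f 15 12 16
f 15 16 14
f 16 12 17
f 16 17 14
f 17 12 18
f 17 18 14
f 18 12 19
f 18 19 14
f 19 12 20
f 19 20 14
f 20 12 21
f 20 21 14
f 21 12 22
f 21 22 14
f 22 12 23
f 22 23 14
f 23 12 24
f 23 24 14
f 24 12 13
f 24 13 14
f 26 25 29
f 26 29 27
f 27 29 30
f 27 30 28
f 29 25 31
f 29 31 30
f 30 31 32
f 30 32 28
f 31 25 33
f 31 33 32
f 32 33 34
f 32 34 28
f 33 25 35
f 33 35 34
f 34 35 36
f 34 36 28
f 35 25 37
f 35 37 36
f 36 37 38
f 36 38 28
f 37 25 39
f 37 39 38
f 38 39 40
f 38 40 28
f 39 25 41
f 39 41 40
f 40 41 42
f 40 42 28
f 41 25 43
f 41 43 42
f 42 43 44
f 42 44 28
f 43 25 45
f 43 45 44
f 44 45 46
f 44 46 28
f 45 25 47
f 45 47 46
f 46 47 48
f 46 48 28
f 47 25 26
f 47 26 48
f 48 26 27
f 48 27 28



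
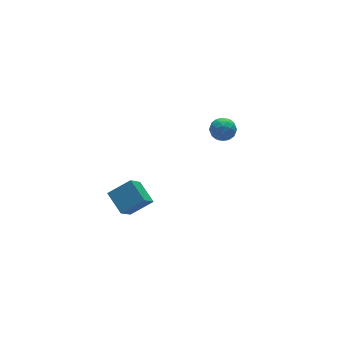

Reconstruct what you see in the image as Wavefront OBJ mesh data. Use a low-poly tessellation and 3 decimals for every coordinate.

v -3.727 -1.675 -3.037
v -2.566 -1.89 -2.381
v -3.836 -0.504 -2.459
v -2.676 -0.719 -1.803
v -2.844 -0.941 -4.357
v -1.684 -1.156 -3.701
v -2.954 0.23 -3.779
v -1.793 0.015 -3.123
v 3.896 1.783 -3.531
v 4.414 1.487 -3.099
v 3.066 1.513 -2.721
v 3.584 1.217 -2.289
v 3.567 1.945 -2.398
v 4.08 2.112 -2.899
v 3.4 0.888 -2.921
v 3.913 1.055 -3.422
v 4.107 0.934 -2.722
v 4.21 1.587 -2.399
v 3.27 1.413 -3.421
v 3.373 2.066 -3.098
v 4.228 1.659 -3.386
v 3.252 1.341 -2.434
v 3.242 1.769 -2.498
v 3.546 1.595 -2.244
v 4.032 2.026 -3.268
v 4.336 1.852 -3.014
v 3.838 2.121 -2.602
v 3.144 1.148 -2.806
v 3.448 0.974 -2.552
v 3.934 1.405 -3.576
v 4.238 1.231 -3.322
v 3.642 0.879 -3.218
v 4.352 1.16 -2.911
v 3.864 1.001 -2.435
v 3.756 0.808 -2.806
v 4.058 0.906 -3.101
v 4.412 1.544 -2.721
v 3.925 1.385 -2.245
v 3.915 1.813 -2.309
v 4.216 1.911 -2.603
v 4.232 1.219 -2.499
v 3.555 1.615 -3.575
v 3.068 1.456 -3.099
v 3.264 1.089 -3.217
v 3.565 1.187 -3.511
v 3.616 1.999 -3.385
v 3.128 1.84 -2.909
v 3.422 2.094 -2.719
v 3.724 2.192 -3.014
v 3.248 1.781 -3.321
f 2 4 1
f 5 2 1
f 1 4 3
f 3 5 1
f 2 8 4
f 6 2 5
f 6 8 2
f 4 8 3
f 7 5 3
f 3 8 7
f 7 6 5
f 8 6 7
f 9 46 25
f 46 20 49
f 25 49 14
f 46 49 25
f 9 25 21
f 25 14 26
f 21 26 10
f 25 26 21
f 9 21 30
f 21 10 31
f 30 31 16
f 21 31 30
f 9 30 42
f 30 16 45
f 42 45 19
f 30 45 42
f 9 42 46
f 42 19 50
f 46 50 20
f 42 50 46
f 10 26 37
f 26 14 40
f 37 40 18
f 26 40 37
f 14 49 27
f 49 20 48
f 27 48 13
f 49 48 27
f 20 50 47
f 50 19 43
f 47 43 11
f 50 43 47
f 19 45 44
f 45 16 32
f 44 32 15
f 45 32 44
f 16 31 36
f 31 10 33
f 36 33 17
f 31 33 36
f 12 38 24
f 38 18 39
f 24 39 13
f 38 39 24
f 12 24 22
f 24 13 23
f 22 23 11
f 24 23 22
f 12 22 29
f 22 11 28
f 29 28 15
f 22 28 29
f 12 29 34
f 29 15 35
f 34 35 17
f 29 35 34
f 12 34 38
f 34 17 41
f 38 41 18
f 34 41 38
f 13 39 27
f 39 18 40
f 27 40 14
f 39 40 27
f 11 23 47
f 23 13 48
f 47 48 20
f 23 48 47
f 15 28 44
f 28 11 43
f 44 43 19
f 28 43 44
f 17 35 36
f 35 15 32
f 36 32 16
f 35 32 36
f 18 41 37
f 41 17 33
f 37 33 10
f 41 33 37



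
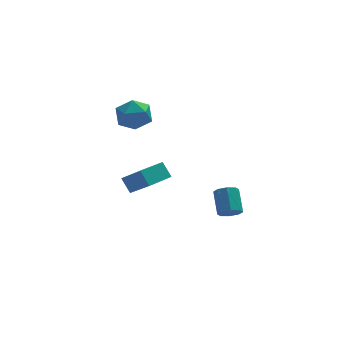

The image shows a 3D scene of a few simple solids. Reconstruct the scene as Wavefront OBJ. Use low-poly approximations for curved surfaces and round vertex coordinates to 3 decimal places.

v 0.802 -4.035 -0.94
v 1.26 -3.805 -1.252
v 1.296 -2.735 -0.413
v 0.838 -2.965 -0.1
v 0.852 -3.667 -1.411
v 0.888 -2.597 -0.572
v 0.414 -3.744 -1.293
v 0.451 -2.674 -0.454
v 0.204 -3.992 -0.969
v 0.24 -2.922 -0.13
v 0.344 -4.265 -0.627
v 0.38 -3.195 0.212
v 0.752 -4.403 -0.468
v 0.788 -3.333 0.371
v 1.189 -4.326 -0.586
v 1.226 -3.256 0.253
v 1.4 -4.078 -0.91
v 1.436 -3.008 -0.071
v -2.684 2.651 2.914
v -2.151 2.356 2.109
v -3.229 1.124 3.111
v -2.696 0.829 2.306
v -2.22 1.103 3.153
v -1.884 2.046 3.031
v -3.496 1.434 2.189
v -3.16 2.377 2.067
v -2.654 1.604 1.66
v -1.865 1.4 2.256
v -3.515 2.08 2.964
v -2.726 1.876 3.56
v -2.844 2.205 -3.351
v -3.181 2.763 -2.606
v -1.593 3.031 -3.405
v -1.93 3.59 -2.66
v -2.07 1.11 -2.18
v -2.407 1.669 -1.435
v -0.819 1.937 -2.234
v -1.156 2.495 -1.489
f 2 1 5
f 2 5 3
f 3 5 6
f 3 6 4
f 5 1 7
f 5 7 6
f 6 7 8
f 6 8 4
f 7 1 9
f 7 9 8
f 8 9 10
f 8 10 4
f 9 1 11
f 9 11 10
f 10 11 12
f 10 12 4
f 11 1 13
f 11 13 12
f 12 13 14
f 12 14 4
f 13 1 15
f 13 15 14
f 14 15 16
f 14 16 4
f 15 1 17
f 15 17 16
f 16 17 18
f 16 18 4
f 17 1 2
f 17 2 18
f 18 2 3
f 18 3 4
f 19 30 24
f 19 24 20
f 19 20 26
f 19 26 29
f 19 29 30
f 20 24 28
f 24 30 23
f 30 29 21
f 29 26 25
f 26 20 27
f 22 28 23
f 22 23 21
f 22 21 25
f 22 25 27
f 22 27 28
f 23 28 24
f 21 23 30
f 25 21 29
f 27 25 26
f 28 27 20
f 32 34 31
f 35 32 31
f 31 34 33
f 33 35 31
f 32 38 34
f 36 32 35
f 36 38 32
f 34 38 33
f 37 35 33
f 33 38 37
f 37 36 35
f 38 36 37



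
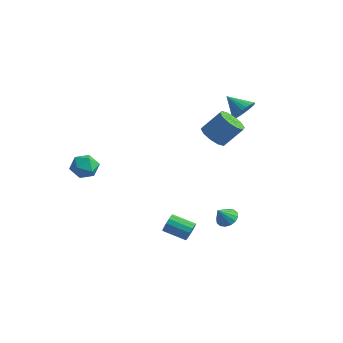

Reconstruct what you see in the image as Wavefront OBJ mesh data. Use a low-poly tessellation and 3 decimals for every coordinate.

v 2.132 3.696 3.546
v 2.559 3.992 4.206
v 0.988 3.544 4.354
v 2.435 4.268 4.081
v 2.264 4.458 3.875
v 2.073 4.531 3.619
v 1.891 4.477 3.351
v 1.746 4.304 3.114
v 1.66 4.039 2.942
v 1.646 3.722 2.861
v 1.705 3.4 2.885
v 1.83 3.124 3.01
v 2.001 2.935 3.216
v 2.192 2.861 3.472
v 2.373 2.915 3.74
v 2.519 3.088 3.978
v 2.605 3.353 4.15
v 2.619 3.671 4.23
v -2.804 -3.045 -0.694
v -2.448 -3.516 -0.023
v -4.092 -3.084 -0.037
v -3.736 -3.555 0.634
v -3.509 -2.698 0.52
v -2.714 -2.674 0.114
v -3.826 -3.926 -0.174
v -3.031 -3.902 -0.58
v -3.08 -4.061 0.298
v -2.884 -3.301 0.727
v -3.656 -3.299 -0.787
v -3.46 -2.539 -0.358
v 2.32 0.973 2.738
v 2.759 0.244 2.961
v 3.44 1.018 4.146
v 3 1.747 3.922
v 3.063 0.521 2.606
v 3.744 1.295 3.79
v 3.083 0.971 2.3
v 3.764 1.745 3.485
v 2.812 1.421 2.162
v 3.492 2.195 3.347
v 2.352 1.701 2.244
v 3.032 2.475 3.428
v 1.88 1.702 2.514
v 2.561 2.476 3.699
v 1.576 1.425 2.87
v 2.257 2.199 4.054
v 1.556 0.975 3.175
v 2.237 1.749 4.36
v 1.828 0.525 3.313
v 2.508 1.299 4.498
v 2.288 0.245 3.232
v 2.968 1.019 4.416
v 2.379 2.134 -4.259
v 2.702 1.628 -4.6
v 2.261 1.466 -3.381
v 2.961 1.806 -4.431
v 3.065 2.071 -4.215
v 2.985 2.353 -4.011
v 2.742 2.577 -3.874
v 2.402 2.681 -3.84
v 2.056 2.64 -3.918
v 1.797 2.462 -4.088
v 1.693 2.197 -4.303
v 1.773 1.915 -4.507
v 2.016 1.691 -4.645
v 2.356 1.586 -4.679
v 4.517 -3.174 -1.931
v 4.802 -3.379 -1.444
v 3.627 -3.912 -0.983
v 3.343 -3.706 -1.469
v 4.704 -3.095 -1.366
v 3.529 -3.628 -0.904
v 4.556 -2.832 -1.439
v 3.381 -3.365 -0.977
v 4.398 -2.661 -1.644
v 3.223 -3.193 -1.182
v 4.271 -2.627 -1.926
v 3.097 -3.159 -1.464
v 4.211 -2.739 -2.209
v 3.036 -3.272 -1.747
v 4.233 -2.968 -2.417
v 3.058 -3.501 -1.956
v 4.331 -3.252 -2.496
v 3.156 -3.785 -2.034
v 4.479 -3.515 -2.423
v 3.304 -4.048 -1.961
v 4.637 -3.687 -2.218
v 3.462 -4.219 -1.756
v 4.763 -3.721 -1.936
v 3.589 -4.253 -1.474
v 4.824 -3.608 -1.653
v 3.649 -4.141 -1.191
f 2 1 4
f 2 4 3
f 4 1 5
f 4 5 3
f 5 1 6
f 5 6 3
f 6 1 7
f 6 7 3
f 7 1 8
f 7 8 3
f 8 1 9
f 8 9 3
f 9 1 10
f 9 10 3
f 10 1 11
f 10 11 3
f 11 1 12
f 11 12 3
f 12 1 13
f 12 13 3
f 13 1 14
f 13 14 3
f 14 1 15
f 14 15 3
f 15 1 16
f 15 16 3
f 16 1 17
f 16 17 3
f 17 1 18
f 17 18 3
f 18 1 2
f 18 2 3
f 19 30 24
f 19 24 20
f 19 20 26
f 19 26 29
f 19 29 30
f 20 24 28
f 24 30 23
f 30 29 21
f 29 26 25
f 26 20 27
f 22 28 23
f 22 23 21
f 22 21 25
f 22 25 27
f 22 27 28
f 23 28 24
f 21 23 30
f 25 21 29
f 27 25 26
f 28 27 20
f 32 31 35
f 32 35 33
f 33 35 36
f 33 36 34
f 35 31 37
f 35 37 36
f 36 37 38
f 36 38 34
f 37 31 39
f 37 39 38
f 38 39 40
f 38 40 34
f 39 31 41
f 39 41 40
f 40 41 42
f 40 42 34
f 41 31 43
f 41 43 42
f 42 43 44
f 42 44 34
f 43 31 45
f 43 45 44
f 44 45 46
f 44 46 34
f 45 31 47
f 45 47 46
f 46 47 48
f 46 48 34
f 47 31 49
f 47 49 48
f 48 49 50
f 48 50 34
f 49 31 51
f 49 51 50
f 50 51 52
f 50 52 34
f 51 31 32
f 51 32 52
f 52 32 33
f 52 33 34
f 54 53 56
f 54 56 55
f 56 53 57
f 56 57 55
f 57 53 58
f 57 58 55
f 58 53 59
f 58 59 55
f 59 53 60
f 59 60 55
f 60 53 61
f 60 61 55
f 61 53 62
f 61 62 55
f 62 53 63
f 62 63 55
f 63 53 64
f 63 64 55
f 64 53 65
f 64 65 55
f 65 53 66
f 65 66 55
f 66 53 54
f 66 54 55
f 68 67 71
f 68 71 69
f 69 71 72
f 69 72 70
f 71 67 73
f 71 73 72
f 72 73 74
f 72 74 70
f 73 67 75
f 73 75 74
f 74 75 76
f 74 76 70
f 75 67 77
f 75 77 76
f 76 77 78
f 76 78 70
f 77 67 79
f 77 79 78
f 78 79 80
f 78 80 70
f 79 67 81
f 79 81 80
f 80 81 82
f 80 82 70
f 81 67 83
f 81 83 82
f 82 83 84
f 82 84 70
f 83 67 85
f 83 85 84
f 84 85 86
f 84 86 70
f 85 67 87
f 85 87 86
f 86 87 88
f 86 88 70
f 87 67 89
f 87 89 88
f 88 89 90
f 88 90 70
f 89 67 91
f 89 91 90
f 90 91 92
f 90 92 70
f 91 67 68
f 91 68 92
f 92 68 69
f 92 69 70



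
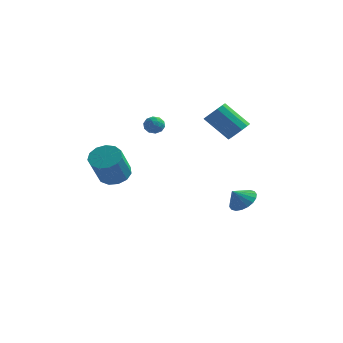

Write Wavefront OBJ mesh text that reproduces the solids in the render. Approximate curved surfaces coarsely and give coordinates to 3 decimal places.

v 4.544 1.664 2.601
v 4.93 2.29 2.985
v 3.442 2.363 4.363
v 3.056 1.736 3.979
v 4.647 2.485 2.668
v 3.158 2.557 4.047
v 4.33 2.419 2.33
v 2.842 2.491 3.709
v 4.082 2.113 2.078
v 2.594 2.186 3.457
v 3.98 1.665 1.992
v 2.492 1.737 3.371
v 4.057 1.216 2.099
v 2.569 1.289 3.478
v 4.289 0.91 2.365
v 2.801 0.982 3.744
v 4.602 0.843 2.707
v 3.114 0.915 4.085
v 4.896 1.036 3.014
v 3.408 1.109 4.393
v 5.079 1.429 3.19
v 3.591 1.502 4.569
v 5.092 1.896 3.179
v 3.603 1.969 4.558
v -1.514 4.476 1.249
v -0.88 4.382 1.454
v -1.76 3.458 1.546
v -1.126 3.364 1.751
v -1.53 3.783 2.089
v -1.378 4.412 1.905
v -1.262 3.428 1.095
v -1.11 4.057 0.911
v -0.724 3.734 1.359
v -0.89 3.954 1.973
v -1.75 3.886 1.027
v -1.916 4.106 1.641
v -1.175 4.518 1.325
v -1.465 3.322 1.675
v -1.702 3.568 1.873
v -1.33 3.513 1.994
v -1.468 4.536 1.59
v -1.095 4.481 1.711
v -1.478 4.129 2.084
v -1.545 3.359 1.289
v -1.172 3.304 1.41
v -1.31 4.327 1.006
v -0.938 4.272 1.127
v -1.162 3.711 0.916
v -0.711 4.082 1.39
v -0.856 3.484 1.564
v -0.936 3.521 1.179
v -0.846 3.891 1.071
v -0.808 4.211 1.75
v -0.953 3.613 1.925
v -1.191 3.86 2.124
v -1.101 4.229 2.016
v -0.717 3.831 1.695
v -1.687 4.227 1.075
v -1.832 3.629 1.25
v -1.539 3.611 0.984
v -1.449 3.98 0.876
v -1.784 4.356 1.436
v -1.929 3.758 1.61
v -1.794 3.949 1.929
v -1.704 4.319 1.821
v -1.923 4.009 1.305
v 4.172 3.798 -3.821
v 4.933 3.987 -3.267
v 3.648 3.322 -2.939
v 4.692 4.337 -3.22
v 4.349 4.58 -3.293
v 3.97 4.669 -3.47
v 3.631 4.585 -3.716
v 3.4 4.345 -3.984
v 3.321 3.997 -4.218
v 3.411 3.609 -4.374
v 3.651 3.259 -4.421
v 3.995 3.016 -4.348
v 4.373 2.927 -4.171
v 4.712 3.011 -3.925
v 4.944 3.251 -3.658
v 5.022 3.599 -3.423
v -1.269 -2.722 0.328
v -0.769 -3.426 -0.136
v -0.851 -4.621 1.589
v -1.351 -3.918 2.052
v -0.393 -3.102 0.106
v -0.475 -4.297 1.831
v -0.295 -2.658 0.419
v -0.378 -3.853 2.144
v -0.507 -2.234 0.703
v -0.589 -3.429 2.427
v -0.96 -1.965 0.867
v -1.042 -3.16 2.592
v -1.511 -1.937 0.861
v -1.594 -3.132 2.585
v -1.986 -2.158 0.685
v -2.068 -3.353 2.409
v -2.233 -2.558 0.395
v -2.315 -3.753 2.12
v -2.173 -3.011 0.085
v -2.256 -4.206 1.809
v -1.827 -3.372 -0.149
v -1.909 -4.567 1.576
v -1.303 -3.527 -0.231
v -1.386 -4.722 1.493
f 2 1 5
f 2 5 3
f 3 5 6
f 3 6 4
f 5 1 7
f 5 7 6
f 6 7 8
f 6 8 4
f 7 1 9
f 7 9 8
f 8 9 10
f 8 10 4
f 9 1 11
f 9 11 10
f 10 11 12
f 10 12 4
f 11 1 13
f 11 13 12
f 12 13 14
f 12 14 4
f 13 1 15
f 13 15 14
f 14 15 16
f 14 16 4
f 15 1 17
f 15 17 16
f 16 17 18
f 16 18 4
f 17 1 19
f 17 19 18
f 18 19 20
f 18 20 4
f 19 1 21
f 19 21 20
f 20 21 22
f 20 22 4
f 21 1 23
f 21 23 22
f 22 23 24
f 22 24 4
f 23 1 2
f 23 2 24
f 24 2 3
f 24 3 4
f 25 62 41
f 62 36 65
f 41 65 30
f 62 65 41
f 25 41 37
f 41 30 42
f 37 42 26
f 41 42 37
f 25 37 46
f 37 26 47
f 46 47 32
f 37 47 46
f 25 46 58
f 46 32 61
f 58 61 35
f 46 61 58
f 25 58 62
f 58 35 66
f 62 66 36
f 58 66 62
f 26 42 53
f 42 30 56
f 53 56 34
f 42 56 53
f 30 65 43
f 65 36 64
f 43 64 29
f 65 64 43
f 36 66 63
f 66 35 59
f 63 59 27
f 66 59 63
f 35 61 60
f 61 32 48
f 60 48 31
f 61 48 60
f 32 47 52
f 47 26 49
f 52 49 33
f 47 49 52
f 28 54 40
f 54 34 55
f 40 55 29
f 54 55 40
f 28 40 38
f 40 29 39
f 38 39 27
f 40 39 38
f 28 38 45
f 38 27 44
f 45 44 31
f 38 44 45
f 28 45 50
f 45 31 51
f 50 51 33
f 45 51 50
f 28 50 54
f 50 33 57
f 54 57 34
f 50 57 54
f 29 55 43
f 55 34 56
f 43 56 30
f 55 56 43
f 27 39 63
f 39 29 64
f 63 64 36
f 39 64 63
f 31 44 60
f 44 27 59
f 60 59 35
f 44 59 60
f 33 51 52
f 51 31 48
f 52 48 32
f 51 48 52
f 34 57 53
f 57 33 49
f 53 49 26
f 57 49 53
f 68 67 70
f 68 70 69
f 70 67 71
f 70 71 69
f 71 67 72
f 71 72 69
f 72 67 73
f 72 73 69
f 73 67 74
f 73 74 69
f 74 67 75
f 74 75 69
f 75 67 76
f 75 76 69
f 76 67 77
f 76 77 69
f 77 67 78
f 77 78 69
f 78 67 79
f 78 79 69
f 79 67 80
f 79 80 69
f 80 67 81
f 80 81 69
f 81 67 82
f 81 82 69
f 82 67 68
f 82 68 69
f 84 83 87
f 84 87 85
f 85 87 88
f 85 88 86
f 87 83 89
f 87 89 88
f 88 89 90
f 88 90 86
f 89 83 91
f 89 91 90
f 90 91 92
f 90 92 86
f 91 83 93
f 91 93 92
f 92 93 94
f 92 94 86
f 93 83 95
f 93 95 94
f 94 95 96
f 94 96 86
f 95 83 97
f 95 97 96
f 96 97 98
f 96 98 86
f 97 83 99
f 97 99 98
f 98 99 100
f 98 100 86
f 99 83 101
f 99 101 100
f 100 101 102
f 100 102 86
f 101 83 103
f 101 103 102
f 102 103 104
f 102 104 86
f 103 83 105
f 103 105 104
f 104 105 106
f 104 106 86
f 105 83 84
f 105 84 106
f 106 84 85
f 106 85 86



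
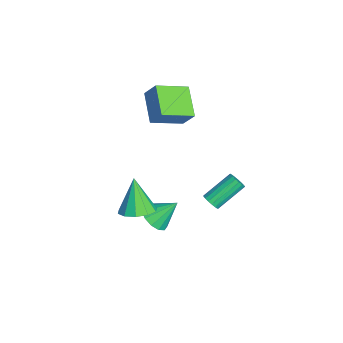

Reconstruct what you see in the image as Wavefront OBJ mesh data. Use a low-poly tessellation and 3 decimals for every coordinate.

v 1.177 -1.418 -1.48
v 2.031 -0.919 -1.048
v 0.223 -1.502 0.5
v 1.594 -0.452 -1.239
v 0.998 -0.354 -1.522
v 0.47 -0.663 -1.789
v 0.212 -1.26 -1.938
v 0.322 -1.918 -1.913
v 0.76 -2.385 -1.722
v 1.356 -2.482 -1.439
v 1.884 -2.174 -1.172
v 2.142 -1.576 -1.022
v 0.204 -0.411 -3.153
v 0.913 0.076 -3.683
v 0.256 0.851 -1.927
v 0.411 0.274 -3.866
v -0.156 0.254 -3.822
v -0.608 0.023 -3.566
v -0.803 -0.345 -3.179
v -0.678 -0.735 -2.783
v -0.273 -1.021 -2.505
v 0.284 -1.114 -2.432
v 0.816 -0.984 -2.589
v 1.153 -0.672 -2.924
v 1.189 -0.277 -3.332
v 3.07 2.313 0.8
v 3.521 2.615 0.662
v 2.861 4.109 1.782
v 2.41 3.807 1.92
v 3.341 2.678 0.473
v 2.681 4.172 1.593
v 3.099 2.657 0.359
v 2.44 4.151 1.478
v 2.851 2.557 0.346
v 2.191 4.051 1.465
v 2.653 2.401 0.437
v 1.993 3.895 1.556
v 2.55 2.225 0.611
v 1.89 3.719 1.731
v 2.566 2.069 0.829
v 1.907 3.563 1.948
v 2.698 1.969 1.04
v 2.038 3.463 2.159
v 2.915 1.948 1.196
v 2.255 3.442 2.315
v 3.167 2.011 1.261
v 2.508 3.505 2.381
v 3.397 2.142 1.221
v 2.738 3.636 2.341
v 3.552 2.313 1.085
v 2.893 3.807 2.204
v 3.597 2.484 0.883
v 2.937 3.978 2.002
v -2.559 1.459 2.439
v -2.032 -0.402 3.176
v -4.378 1.323 3.398
v -3.85 -0.539 4.134
v -2.03 2.039 3.526
v -1.502 0.177 4.262
v -3.848 1.902 4.484
v -3.321 0.041 5.221
f 2 1 4
f 2 4 3
f 4 1 5
f 4 5 3
f 5 1 6
f 5 6 3
f 6 1 7
f 6 7 3
f 7 1 8
f 7 8 3
f 8 1 9
f 8 9 3
f 9 1 10
f 9 10 3
f 10 1 11
f 10 11 3
f 11 1 12
f 11 12 3
f 12 1 2
f 12 2 3
f 14 13 16
f 14 16 15
f 16 13 17
f 16 17 15
f 17 13 18
f 17 18 15
f 18 13 19
f 18 19 15
f 19 13 20
f 19 20 15
f 20 13 21
f 20 21 15
f 21 13 22
f 21 22 15
f 22 13 23
f 22 23 15
f 23 13 24
f 23 24 15
f 24 13 25
f 24 25 15
f 25 13 14
f 25 14 15
f 27 26 30
f 27 30 28
f 28 30 31
f 28 31 29
f 30 26 32
f 30 32 31
f 31 32 33
f 31 33 29
f 32 26 34
f 32 34 33
f 33 34 35
f 33 35 29
f 34 26 36
f 34 36 35
f 35 36 37
f 35 37 29
f 36 26 38
f 36 38 37
f 37 38 39
f 37 39 29
f 38 26 40
f 38 40 39
f 39 40 41
f 39 41 29
f 40 26 42
f 40 42 41
f 41 42 43
f 41 43 29
f 42 26 44
f 42 44 43
f 43 44 45
f 43 45 29
f 44 26 46
f 44 46 45
f 45 46 47
f 45 47 29
f 46 26 48
f 46 48 47
f 47 48 49
f 47 49 29
f 48 26 50
f 48 50 49
f 49 50 51
f 49 51 29
f 50 26 52
f 50 52 51
f 51 52 53
f 51 53 29
f 52 26 27
f 52 27 53
f 53 27 28
f 53 28 29
f 55 57 54
f 58 55 54
f 54 57 56
f 56 58 54
f 55 61 57
f 59 55 58
f 59 61 55
f 57 61 56
f 60 58 56
f 56 61 60
f 60 59 58
f 61 59 60



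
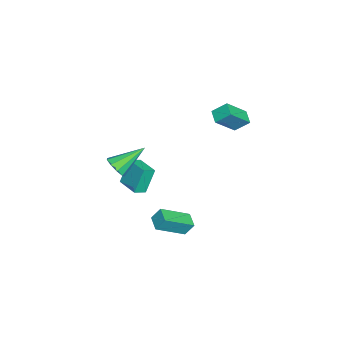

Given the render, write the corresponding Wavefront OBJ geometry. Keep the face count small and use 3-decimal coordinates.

v -1.847 -4.349 -2.195
v -2.379 -3.923 -0.659
v -0.829 -3.303 -2.132
v -1.361 -2.878 -0.596
v -1.319 -4.882 -1.864
v -1.851 -4.457 -0.328
v -0.301 -3.837 -1.801
v -0.833 -3.411 -0.265
v 2.818 -0.634 -1.202
v 3.723 -2.04 -0.218
v 2.749 -0.144 -0.438
v 3.653 -1.55 0.546
v 3.647 -0.23 -1.386
v 4.551 -1.636 -0.402
v 3.577 0.26 -0.622
v 4.482 -1.146 0.362
v -4.49 0.844 1.965
v -3.582 -0.113 3.204
v -4.582 1.686 2.682
v -3.674 0.729 3.921
v -3.706 1.191 1.659
v -2.798 0.234 2.898
v -3.798 2.033 2.376
v -2.89 1.076 3.615
v 3.151 -4.058 3.184
v 3.817 -3.84 3.45
v 2.249 -2.662 4.296
v 3.702 -3.576 3.025
v 3.329 -3.537 2.675
v 2.873 -3.743 2.563
v 2.546 -4.096 2.741
v 2.503 -4.431 3.127
v 2.762 -4.592 3.539
v 3.204 -4.503 3.785
v 3.62 -4.206 3.75
f 2 4 1
f 5 2 1
f 1 4 3
f 3 5 1
f 2 8 4
f 6 2 5
f 6 8 2
f 4 8 3
f 7 5 3
f 3 8 7
f 7 6 5
f 8 6 7
f 10 12 9
f 13 10 9
f 9 12 11
f 11 13 9
f 10 16 12
f 14 10 13
f 14 16 10
f 12 16 11
f 15 13 11
f 11 16 15
f 15 14 13
f 16 14 15
f 18 20 17
f 21 18 17
f 17 20 19
f 19 21 17
f 18 24 20
f 22 18 21
f 22 24 18
f 20 24 19
f 23 21 19
f 19 24 23
f 23 22 21
f 24 22 23
f 26 25 28
f 26 28 27
f 28 25 29
f 28 29 27
f 29 25 30
f 29 30 27
f 30 25 31
f 30 31 27
f 31 25 32
f 31 32 27
f 32 25 33
f 32 33 27
f 33 25 34
f 33 34 27
f 34 25 35
f 34 35 27
f 35 25 26
f 35 26 27



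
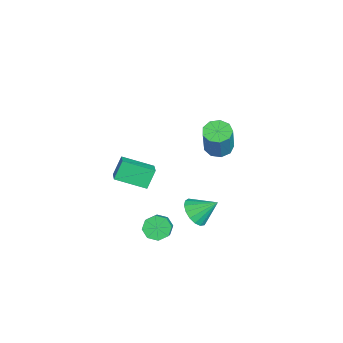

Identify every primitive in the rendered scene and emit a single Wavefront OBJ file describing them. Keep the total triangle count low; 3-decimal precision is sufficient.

v 1.687 -2.172 -3.181
v 2.108 -2.117 -3.687
v 3.133 -2.214 -2.845
v 2.713 -2.268 -2.339
v 1.986 -1.669 -3.487
v 3.011 -1.766 -2.645
v 1.69 -1.516 -3.108
v 2.715 -1.612 -2.266
v 1.392 -1.746 -2.772
v 2.417 -1.843 -1.93
v 1.267 -2.226 -2.675
v 2.292 -2.323 -1.833
v 1.389 -2.674 -2.875
v 2.414 -2.771 -2.033
v 1.685 -2.828 -3.254
v 2.71 -2.924 -2.412
v 1.983 -2.597 -3.59
v 3.008 -2.694 -2.748
v -3.76 0.806 -2.056
v -3.296 1.332 -2.219
v -2.596 1.22 -0.586
v -3.06 0.694 -0.424
v -3.708 1.524 -2.03
v -3.008 1.412 -0.397
v -4.144 1.379 -1.852
v -3.445 1.268 -0.219
v -4.401 0.967 -1.771
v -3.701 0.855 -0.138
v -4.357 0.479 -1.823
v -3.658 0.367 -0.19
v -4.034 0.144 -1.984
v -3.335 0.032 -0.351
v -3.583 0.119 -2.179
v -2.883 0.007 -0.546
v -3.214 0.415 -2.317
v -2.515 0.303 -0.684
v -3.101 0.894 -2.333
v -2.401 0.782 -0.7
v 1.949 -2.346 1.312
v 1.785 -3.758 1.853
v 2.771 -2.303 1.675
v 2.608 -3.714 2.216
v 2.352 -2.726 0.444
v 2.189 -4.137 0.985
v 3.175 -2.682 0.807
v 3.011 -4.094 1.348
v 0.276 -0.457 -3.43
v 0.752 -0.92 -2.965
v 0.444 0.537 -2.61
v 0.998 -0.756 -3.215
v 1.079 -0.523 -3.514
v 0.976 -0.275 -3.794
v 0.713 -0.069 -3.991
v 0.35 0.048 -4.058
v -0.03 0.049 -3.982
v -0.34 -0.066 -3.78
v -0.509 -0.27 -3.497
v -0.498 -0.518 -3.199
v -0.309 -0.752 -2.954
v 0.014 -0.918 -2.818
v 0.396 -0.979 -2.822
f 2 1 5
f 2 5 3
f 3 5 6
f 3 6 4
f 5 1 7
f 5 7 6
f 6 7 8
f 6 8 4
f 7 1 9
f 7 9 8
f 8 9 10
f 8 10 4
f 9 1 11
f 9 11 10
f 10 11 12
f 10 12 4
f 11 1 13
f 11 13 12
f 12 13 14
f 12 14 4
f 13 1 15
f 13 15 14
f 14 15 16
f 14 16 4
f 15 1 17
f 15 17 16
f 16 17 18
f 16 18 4
f 17 1 2
f 17 2 18
f 18 2 3
f 18 3 4
f 20 19 23
f 20 23 21
f 21 23 24
f 21 24 22
f 23 19 25
f 23 25 24
f 24 25 26
f 24 26 22
f 25 19 27
f 25 27 26
f 26 27 28
f 26 28 22
f 27 19 29
f 27 29 28
f 28 29 30
f 28 30 22
f 29 19 31
f 29 31 30
f 30 31 32
f 30 32 22
f 31 19 33
f 31 33 32
f 32 33 34
f 32 34 22
f 33 19 35
f 33 35 34
f 34 35 36
f 34 36 22
f 35 19 37
f 35 37 36
f 36 37 38
f 36 38 22
f 37 19 20
f 37 20 38
f 38 20 21
f 38 21 22
f 40 42 39
f 43 40 39
f 39 42 41
f 41 43 39
f 40 46 42
f 44 40 43
f 44 46 40
f 42 46 41
f 45 43 41
f 41 46 45
f 45 44 43
f 46 44 45
f 48 47 50
f 48 50 49
f 50 47 51
f 50 51 49
f 51 47 52
f 51 52 49
f 52 47 53
f 52 53 49
f 53 47 54
f 53 54 49
f 54 47 55
f 54 55 49
f 55 47 56
f 55 56 49
f 56 47 57
f 56 57 49
f 57 47 58
f 57 58 49
f 58 47 59
f 58 59 49
f 59 47 60
f 59 60 49
f 60 47 61
f 60 61 49
f 61 47 48
f 61 48 49



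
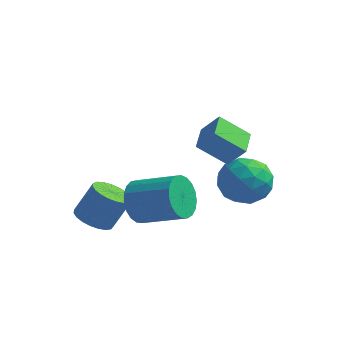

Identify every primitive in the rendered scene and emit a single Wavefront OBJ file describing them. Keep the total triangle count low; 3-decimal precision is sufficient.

v 4.115 2.679 -1.673
v 4.614 2.078 -2.609
v 2.326 2.062 -2.231
v 2.825 1.461 -3.167
v 3.016 1.078 -2.025
v 4.122 1.46 -1.68
v 2.818 2.68 -3.16
v 3.924 3.062 -2.815
v 3.813 2.078 -3.528
v 3.935 1.088 -2.827
v 3.005 3.052 -2.013
v 3.127 2.062 -1.312
v 4.522 2.433 -2.092
v 2.418 1.707 -2.748
v 2.53 1.483 -2.077
v 2.824 1.129 -2.627
v 4.232 2.069 -1.546
v 4.526 1.716 -2.096
v 3.586 1.128 -1.753
v 2.414 2.424 -2.744
v 2.708 2.071 -3.294
v 4.116 3.011 -2.213
v 4.41 2.657 -2.763
v 3.354 3.012 -3.087
v 4.344 2.079 -3.182
v 3.292 1.717 -3.511
v 3.288 2.434 -3.506
v 3.938 2.658 -3.304
v 4.416 1.497 -2.77
v 3.364 1.135 -3.098
v 3.477 0.91 -2.427
v 4.127 1.134 -2.224
v 3.945 1.498 -3.31
v 3.576 3.005 -1.742
v 2.524 2.643 -2.07
v 2.813 3.006 -2.616
v 3.463 3.23 -2.413
v 3.648 2.423 -1.329
v 2.596 2.061 -1.658
v 3.002 1.482 -1.536
v 3.652 1.706 -1.334
v 2.995 2.642 -1.53
v 2.341 -0.269 0.566
v 3.083 -0.227 1.456
v 2.021 0.974 0.773
v 2.764 1.016 1.663
v 3.476 0.184 -0.403
v 4.219 0.226 0.487
v 3.157 1.427 -0.196
v 3.899 1.469 0.694
v 0.643 -1.902 -2.034
v 1.007 -2.289 -2.916
v 2.862 -2.246 -2.168
v 2.497 -1.858 -1.286
v 1.027 -1.868 -2.989
v 2.881 -1.824 -2.241
v 0.98 -1.452 -2.897
v 2.835 -1.409 -2.149
v 0.875 -1.114 -2.656
v 2.729 -1.071 -1.908
v 0.73 -0.912 -2.307
v 2.584 -0.869 -1.559
v 0.569 -0.882 -1.911
v 2.424 -0.838 -1.163
v 0.422 -1.027 -1.536
v 2.276 -0.984 -0.789
v 0.312 -1.324 -1.247
v 2.167 -1.281 -0.5
v 0.26 -1.721 -1.095
v 2.115 -1.678 -0.347
v 0.274 -2.149 -1.104
v 2.129 -2.105 -0.357
v 0.352 -2.534 -1.275
v 2.206 -2.491 -0.527
v 0.48 -2.81 -1.576
v 2.334 -2.767 -0.829
v 0.636 -2.929 -1.957
v 2.49 -2.885 -1.21
v 0.793 -2.87 -2.351
v 2.648 -2.827 -1.604
v 0.925 -2.644 -2.69
v 2.779 -2.6 -1.943
v -1.131 -2.225 -3.304
v -0.402 -1.975 -3.708
v 0.2 -1.485 -2.32
v -0.529 -1.735 -1.916
v -0.604 -1.676 -3.726
v -0.003 -1.186 -2.338
v -0.898 -1.472 -3.671
v -0.296 -0.981 -2.283
v -1.231 -1.398 -3.553
v -0.63 -0.907 -2.165
v -1.548 -1.467 -3.391
v -0.946 -0.976 -2.003
v -1.792 -1.667 -3.215
v -1.19 -1.176 -1.827
v -1.922 -1.963 -3.054
v -1.32 -1.473 -1.666
v -1.915 -2.305 -2.936
v -1.314 -1.815 -1.548
v -1.772 -2.633 -2.882
v -1.171 -2.143 -1.494
v -1.519 -2.891 -2.9
v -0.918 -2.401 -1.513
v -1.199 -3.033 -2.989
v -0.597 -2.543 -1.601
v -0.866 -3.036 -3.132
v -0.265 -2.546 -1.744
v -0.58 -2.898 -3.305
v 0.022 -2.408 -1.917
v -0.388 -2.644 -3.477
v 0.213 -2.154 -2.09
v -0.325 -2.318 -3.62
v 0.276 -1.828 -2.232
f 1 38 17
f 38 12 41
f 17 41 6
f 38 41 17
f 1 17 13
f 17 6 18
f 13 18 2
f 17 18 13
f 1 13 22
f 13 2 23
f 22 23 8
f 13 23 22
f 1 22 34
f 22 8 37
f 34 37 11
f 22 37 34
f 1 34 38
f 34 11 42
f 38 42 12
f 34 42 38
f 2 18 29
f 18 6 32
f 29 32 10
f 18 32 29
f 6 41 19
f 41 12 40
f 19 40 5
f 41 40 19
f 12 42 39
f 42 11 35
f 39 35 3
f 42 35 39
f 11 37 36
f 37 8 24
f 36 24 7
f 37 24 36
f 8 23 28
f 23 2 25
f 28 25 9
f 23 25 28
f 4 30 16
f 30 10 31
f 16 31 5
f 30 31 16
f 4 16 14
f 16 5 15
f 14 15 3
f 16 15 14
f 4 14 21
f 14 3 20
f 21 20 7
f 14 20 21
f 4 21 26
f 21 7 27
f 26 27 9
f 21 27 26
f 4 26 30
f 26 9 33
f 30 33 10
f 26 33 30
f 5 31 19
f 31 10 32
f 19 32 6
f 31 32 19
f 3 15 39
f 15 5 40
f 39 40 12
f 15 40 39
f 7 20 36
f 20 3 35
f 36 35 11
f 20 35 36
f 9 27 28
f 27 7 24
f 28 24 8
f 27 24 28
f 10 33 29
f 33 9 25
f 29 25 2
f 33 25 29
f 44 46 43
f 47 44 43
f 43 46 45
f 45 47 43
f 44 50 46
f 48 44 47
f 48 50 44
f 46 50 45
f 49 47 45
f 45 50 49
f 49 48 47
f 50 48 49
f 52 51 55
f 52 55 53
f 53 55 56
f 53 56 54
f 55 51 57
f 55 57 56
f 56 57 58
f 56 58 54
f 57 51 59
f 57 59 58
f 58 59 60
f 58 60 54
f 59 51 61
f 59 61 60
f 60 61 62
f 60 62 54
f 61 51 63
f 61 63 62
f 62 63 64
f 62 64 54
f 63 51 65
f 63 65 64
f 64 65 66
f 64 66 54
f 65 51 67
f 65 67 66
f 66 67 68
f 66 68 54
f 67 51 69
f 67 69 68
f 68 69 70
f 68 70 54
f 69 51 71
f 69 71 70
f 70 71 72
f 70 72 54
f 71 51 73
f 71 73 72
f 72 73 74
f 72 74 54
f 73 51 75
f 73 75 74
f 74 75 76
f 74 76 54
f 75 51 77
f 75 77 76
f 76 77 78
f 76 78 54
f 77 51 79
f 77 79 78
f 78 79 80
f 78 80 54
f 79 51 81
f 79 81 80
f 80 81 82
f 80 82 54
f 81 51 52
f 81 52 82
f 82 52 53
f 82 53 54
f 84 83 87
f 84 87 85
f 85 87 88
f 85 88 86
f 87 83 89
f 87 89 88
f 88 89 90
f 88 90 86
f 89 83 91
f 89 91 90
f 90 91 92
f 90 92 86
f 91 83 93
f 91 93 92
f 92 93 94
f 92 94 86
f 93 83 95
f 93 95 94
f 94 95 96
f 94 96 86
f 95 83 97
f 95 97 96
f 96 97 98
f 96 98 86
f 97 83 99
f 97 99 98
f 98 99 100
f 98 100 86
f 99 83 101
f 99 101 100
f 100 101 102
f 100 102 86
f 101 83 103
f 101 103 102
f 102 103 104
f 102 104 86
f 103 83 105
f 103 105 104
f 104 105 106
f 104 106 86
f 105 83 107
f 105 107 106
f 106 107 108
f 106 108 86
f 107 83 109
f 107 109 108
f 108 109 110
f 108 110 86
f 109 83 111
f 109 111 110
f 110 111 112
f 110 112 86
f 111 83 113
f 111 113 112
f 112 113 114
f 112 114 86
f 113 83 84
f 113 84 114
f 114 84 85
f 114 85 86



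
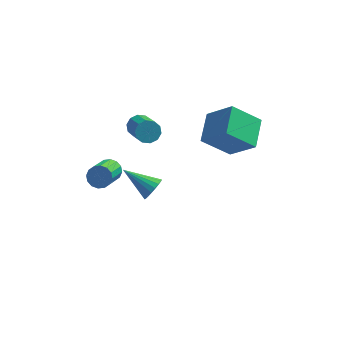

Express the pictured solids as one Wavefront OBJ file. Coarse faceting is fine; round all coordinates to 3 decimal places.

v 2.995 2.627 -0.673
v 1.484 2.435 0.638
v 3.24 4.329 -0.142
v 1.729 4.138 1.169
v 4.291 2.002 0.731
v 2.78 1.811 2.042
v 4.536 3.705 1.262
v 3.025 3.513 2.573
v -1.637 2.683 1.492
v -1.357 3.119 1.933
v -0.804 1.573 3.11
v -1.083 1.137 2.668
v -1.758 3.06 2.044
v -1.205 1.514 3.221
v -2.113 2.857 1.945
v -1.56 1.311 3.121
v -2.285 2.588 1.672
v -1.732 1.042 2.849
v -2.21 2.355 1.33
v -1.657 0.809 2.507
v -1.916 2.247 1.05
v -1.363 0.701 2.227
v -1.515 2.306 0.939
v -0.962 0.76 2.116
v -1.16 2.509 1.039
v -0.607 0.963 2.215
v -0.988 2.778 1.311
v -0.435 1.232 2.488
v -1.063 3.011 1.653
v -0.51 1.465 2.83
v -0.893 1.541 -2.82
v -0.475 1.976 -2.407
v -2.487 2.239 -1.94
v -0.538 2.161 -2.667
v -0.67 2.223 -2.957
v -0.847 2.15 -3.22
v -1.033 1.957 -3.403
v -1.191 1.681 -3.471
v -1.289 1.378 -3.41
v -1.31 1.107 -3.232
v -1.247 0.922 -2.972
v -1.115 0.86 -2.682
v -0.938 0.933 -2.419
v -0.752 1.126 -2.236
v -0.594 1.402 -2.168
v -0.496 1.705 -2.229
v -2.93 -0.434 0.981
v -2.641 -0.828 0.537
v -2.98 -2.339 1.655
v -3.27 -1.946 2.099
v -2.389 -0.73 0.746
v -2.728 -2.241 1.864
v -2.282 -0.553 1.018
v -2.621 -2.064 2.136
v -2.349 -0.344 1.28
v -2.688 -1.855 2.398
v -2.571 -0.159 1.462
v -2.91 -1.67 2.58
v -2.89 -0.049 1.515
v -3.229 -1.56 2.633
v -3.22 -0.041 1.425
v -3.559 -1.552 2.543
v -3.472 -0.139 1.216
v -3.811 -1.65 2.334
v -3.579 -0.316 0.944
v -3.918 -1.827 2.062
v -3.512 -0.525 0.682
v -3.851 -2.036 1.8
v -3.29 -0.71 0.5
v -3.629 -2.221 1.618
v -2.971 -0.82 0.447
v -3.31 -2.331 1.565
f 2 4 1
f 5 2 1
f 1 4 3
f 3 5 1
f 2 8 4
f 6 2 5
f 6 8 2
f 4 8 3
f 7 5 3
f 3 8 7
f 7 6 5
f 8 6 7
f 10 9 13
f 10 13 11
f 11 13 14
f 11 14 12
f 13 9 15
f 13 15 14
f 14 15 16
f 14 16 12
f 15 9 17
f 15 17 16
f 16 17 18
f 16 18 12
f 17 9 19
f 17 19 18
f 18 19 20
f 18 20 12
f 19 9 21
f 19 21 20
f 20 21 22
f 20 22 12
f 21 9 23
f 21 23 22
f 22 23 24
f 22 24 12
f 23 9 25
f 23 25 24
f 24 25 26
f 24 26 12
f 25 9 27
f 25 27 26
f 26 27 28
f 26 28 12
f 27 9 29
f 27 29 28
f 28 29 30
f 28 30 12
f 29 9 10
f 29 10 30
f 30 10 11
f 30 11 12
f 32 31 34
f 32 34 33
f 34 31 35
f 34 35 33
f 35 31 36
f 35 36 33
f 36 31 37
f 36 37 33
f 37 31 38
f 37 38 33
f 38 31 39
f 38 39 33
f 39 31 40
f 39 40 33
f 40 31 41
f 40 41 33
f 41 31 42
f 41 42 33
f 42 31 43
f 42 43 33
f 43 31 44
f 43 44 33
f 44 31 45
f 44 45 33
f 45 31 46
f 45 46 33
f 46 31 32
f 46 32 33
f 48 47 51
f 48 51 49
f 49 51 52
f 49 52 50
f 51 47 53
f 51 53 52
f 52 53 54
f 52 54 50
f 53 47 55
f 53 55 54
f 54 55 56
f 54 56 50
f 55 47 57
f 55 57 56
f 56 57 58
f 56 58 50
f 57 47 59
f 57 59 58
f 58 59 60
f 58 60 50
f 59 47 61
f 59 61 60
f 60 61 62
f 60 62 50
f 61 47 63
f 61 63 62
f 62 63 64
f 62 64 50
f 63 47 65
f 63 65 64
f 64 65 66
f 64 66 50
f 65 47 67
f 65 67 66
f 66 67 68
f 66 68 50
f 67 47 69
f 67 69 68
f 68 69 70
f 68 70 50
f 69 47 71
f 69 71 70
f 70 71 72
f 70 72 50
f 71 47 48
f 71 48 72
f 72 48 49
f 72 49 50

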